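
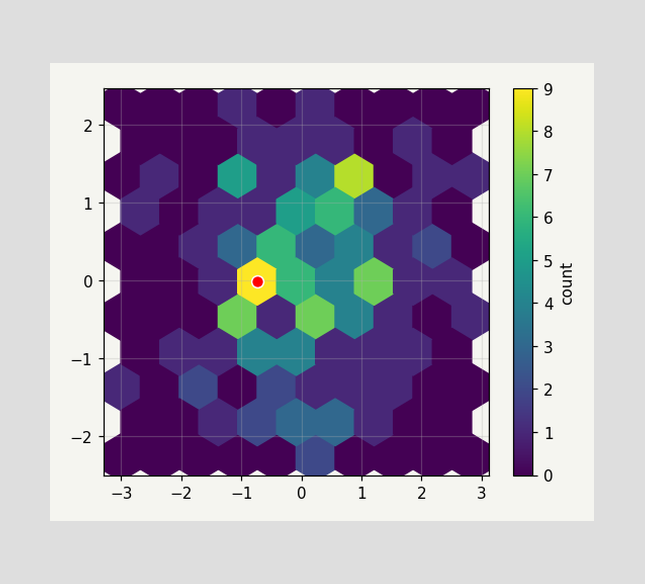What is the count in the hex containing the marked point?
The marked hex reads 9 on the colorbar.

9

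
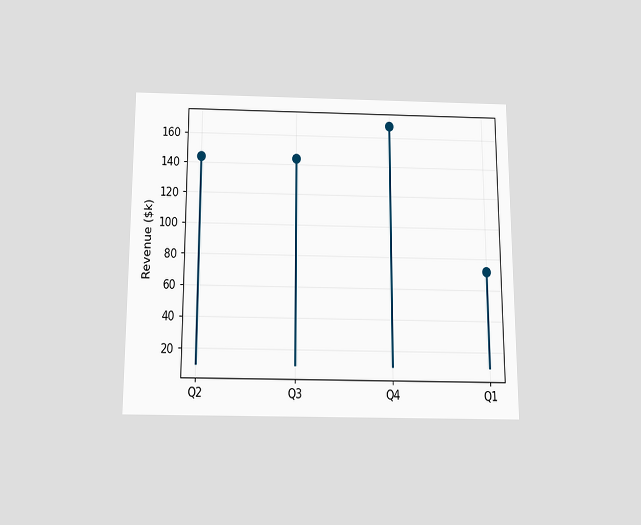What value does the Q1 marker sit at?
The chart is viewed slightly from below. The Q1 marker sits at $72k.

$72k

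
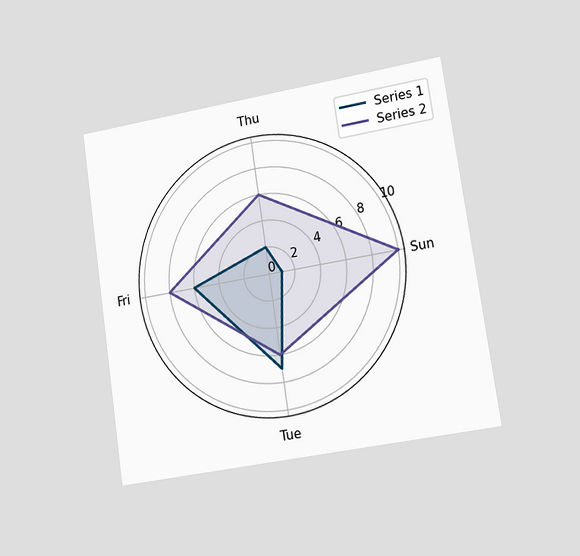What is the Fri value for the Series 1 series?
The chart is tilted about 8° counter-clockwise and viewed slightly from the right. On the Fri axis, Series 1 reaches 6.

6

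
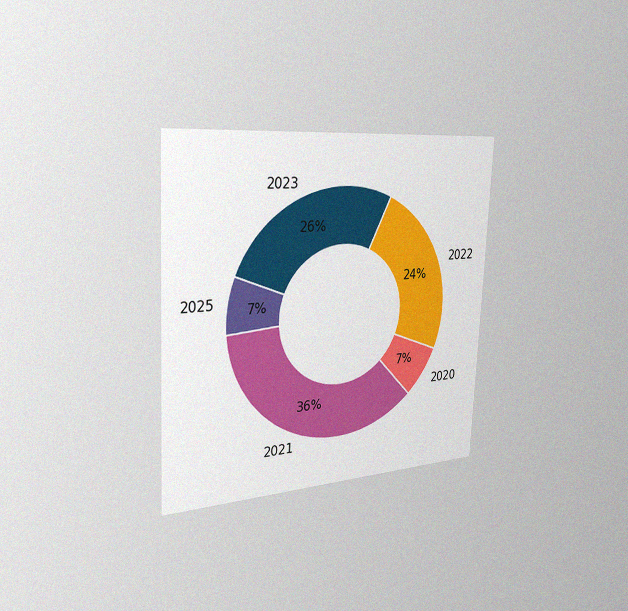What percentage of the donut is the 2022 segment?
The chart is tilted about 3° clockwise and viewed slightly from the left, with some photo noise. The 2022 segment takes up 24% of the ring.

24%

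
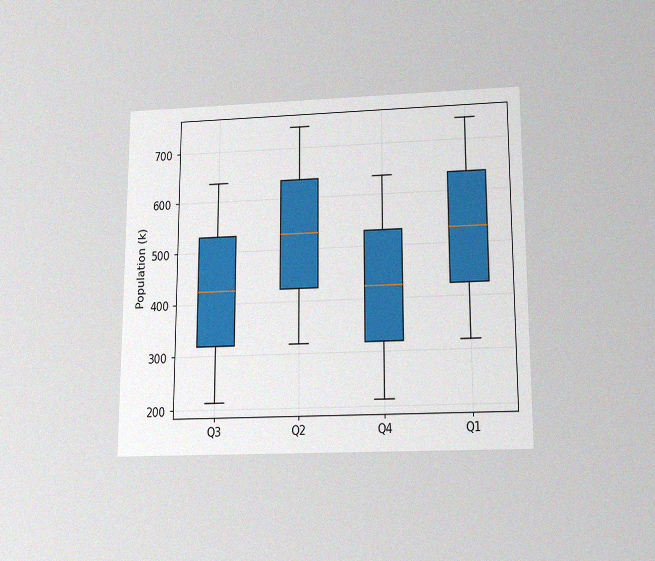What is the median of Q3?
424k

The chart is viewed slightly from below, with some photo noise. The median line in the Q3 box sits at 424k.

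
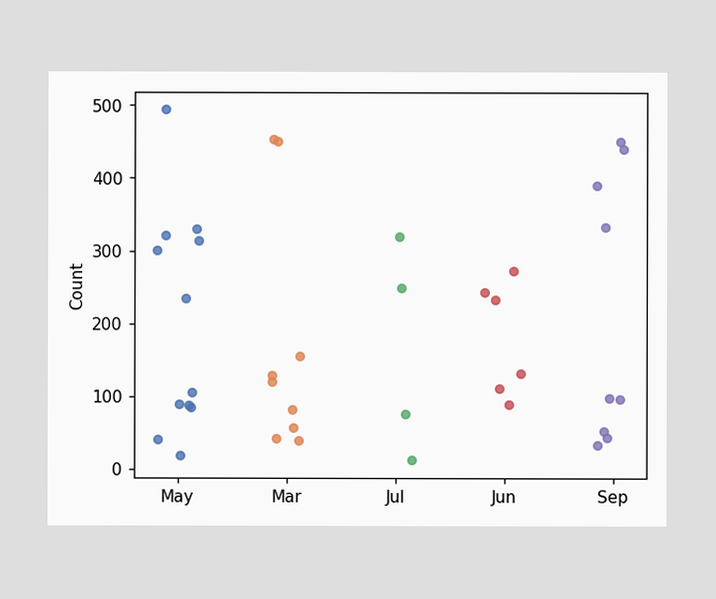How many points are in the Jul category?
4

Counting the markers in the Jul column gives 4.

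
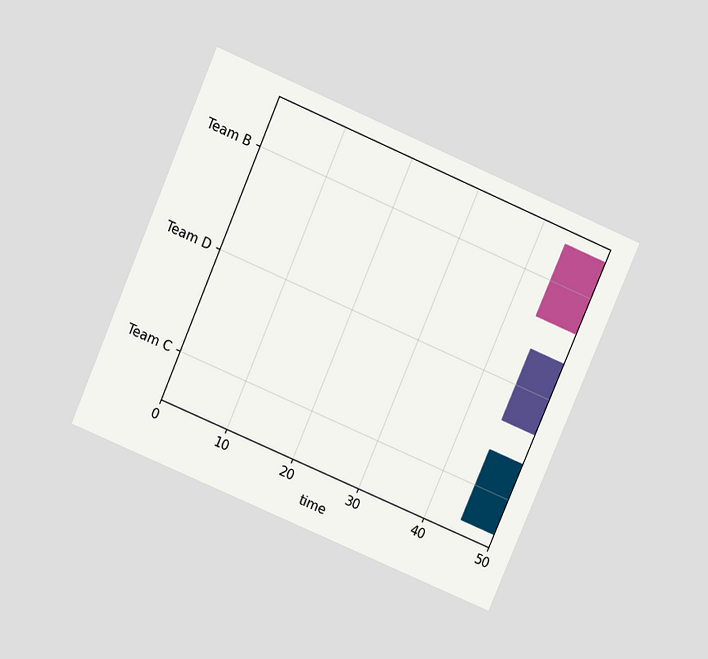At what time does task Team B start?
44

The chart is tilted about 23° clockwise and viewed slightly from above. The Team B bar begins at t=44.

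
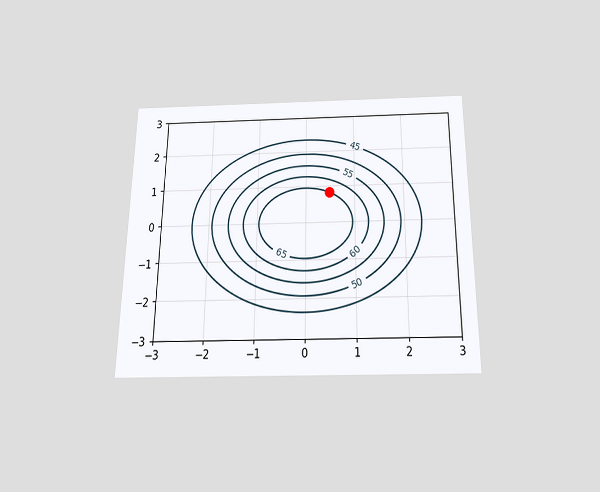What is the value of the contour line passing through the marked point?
65

The chart is viewed slightly from below. The marked point sits on the contour labelled 65.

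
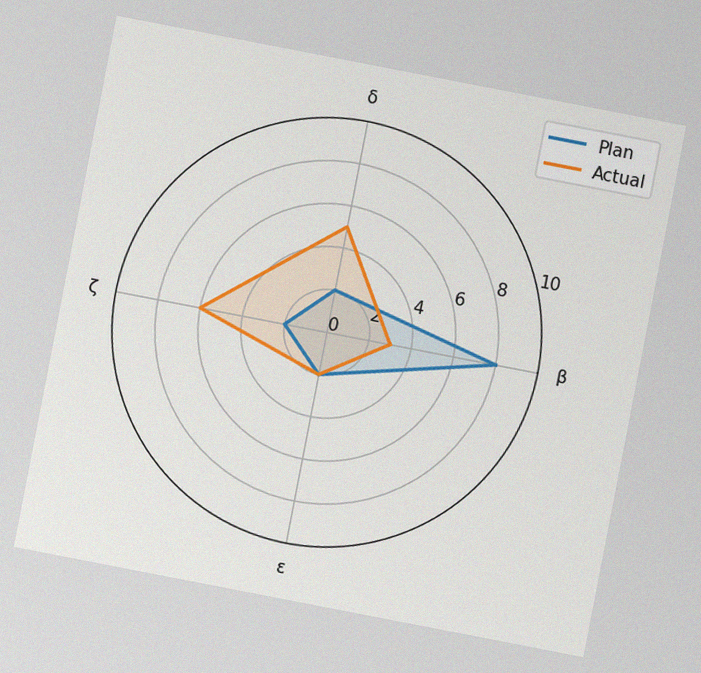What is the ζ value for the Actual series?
The chart is tilted about 11° clockwise, with some photo noise. On the ζ axis, Actual reaches 6.

6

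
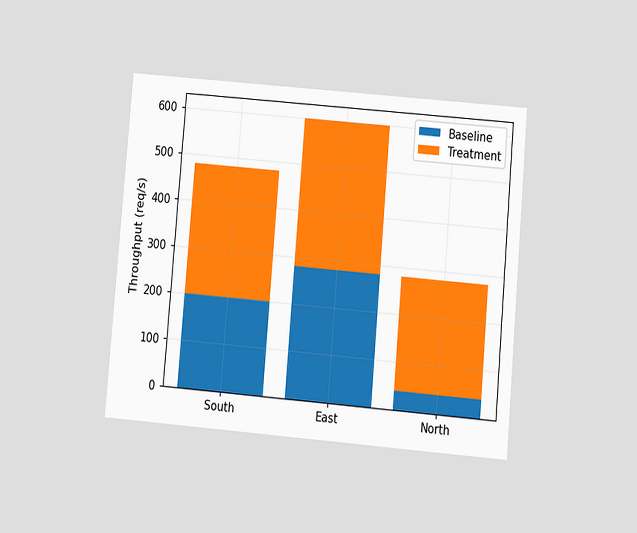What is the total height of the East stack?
The chart is tilted about 5° clockwise and viewed at a slight angle. The East stack's top reaches 600req/s on the y-axis.

600req/s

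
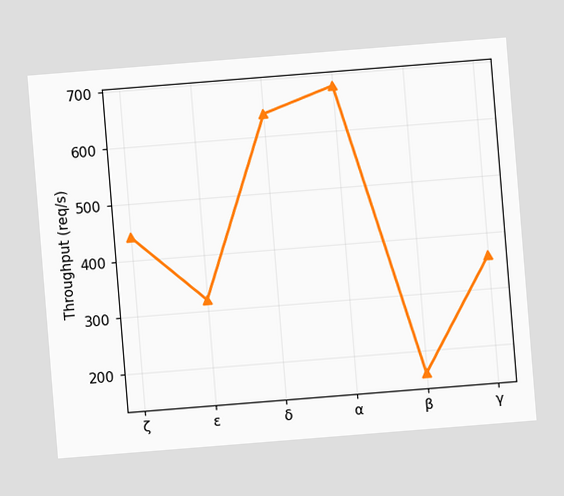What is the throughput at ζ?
440req/s

The chart is tilted about 5° counter-clockwise. At ζ, the line is at 440req/s.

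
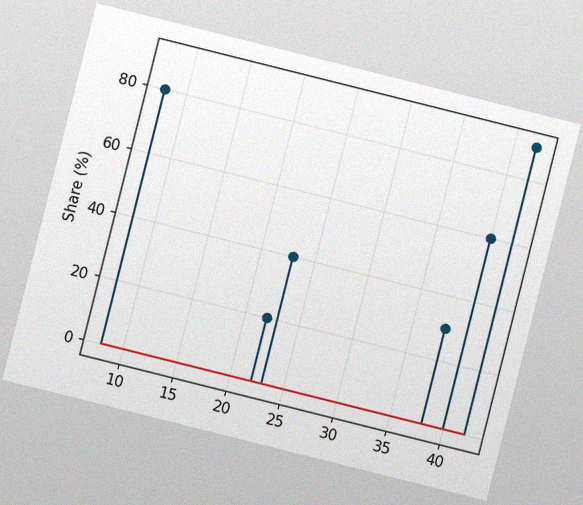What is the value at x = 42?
The chart is tilted about 14° clockwise, with some photo noise. The stem at x=42 reaches 90%.

90%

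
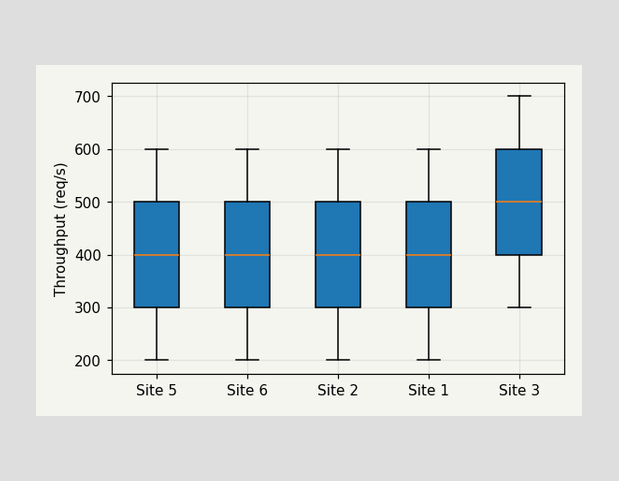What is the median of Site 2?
The median line in the Site 2 box sits at 400req/s.

400req/s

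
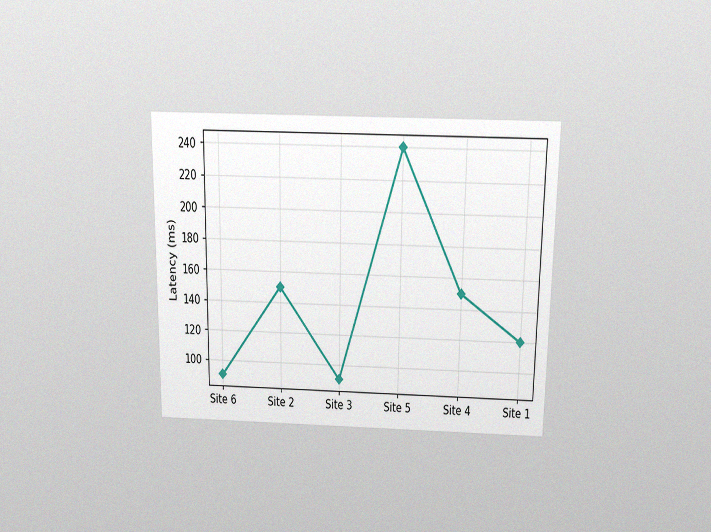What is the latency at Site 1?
The chart is viewed slightly from above, with some photo noise. At Site 1, the line is at 120ms.

120ms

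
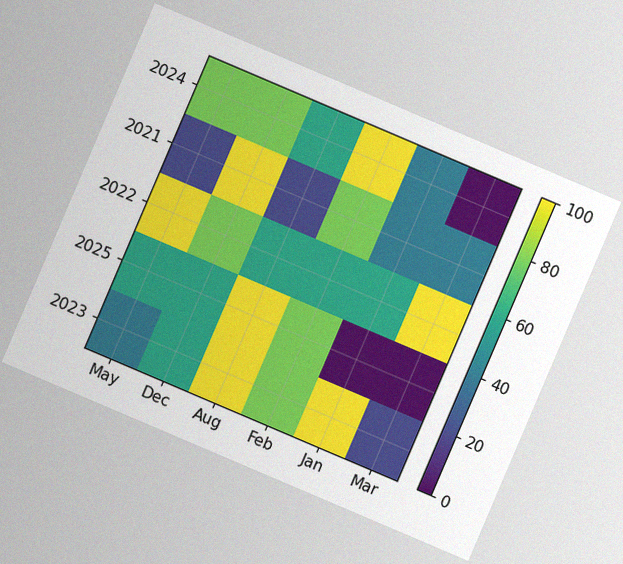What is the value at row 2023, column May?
The chart is tilted about 23° clockwise, with some photo noise. Matching cell (2023, May) against the colorbar gives 40.

40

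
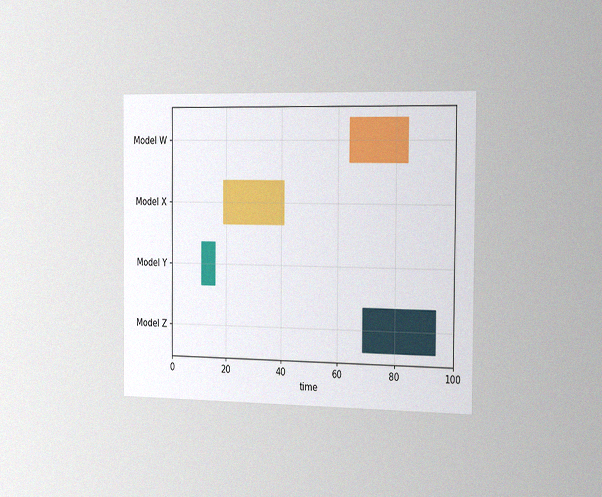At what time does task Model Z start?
69

The chart is viewed slightly from the right, with some photo noise. The Model Z bar begins at t=69.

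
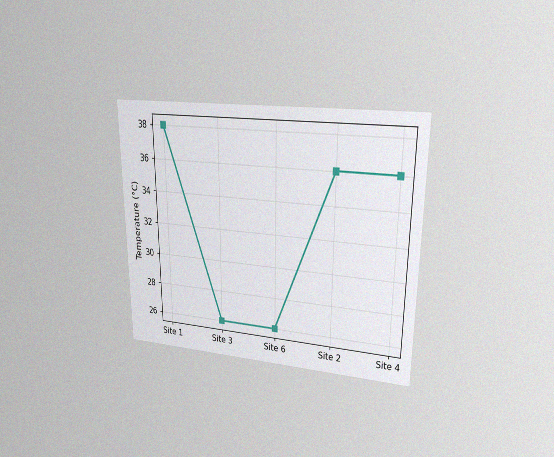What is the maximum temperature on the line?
The chart is viewed at a slight angle, with some photo noise. The highest point is at Site 1, and reading across to the y-axis gives 38°C.

38°C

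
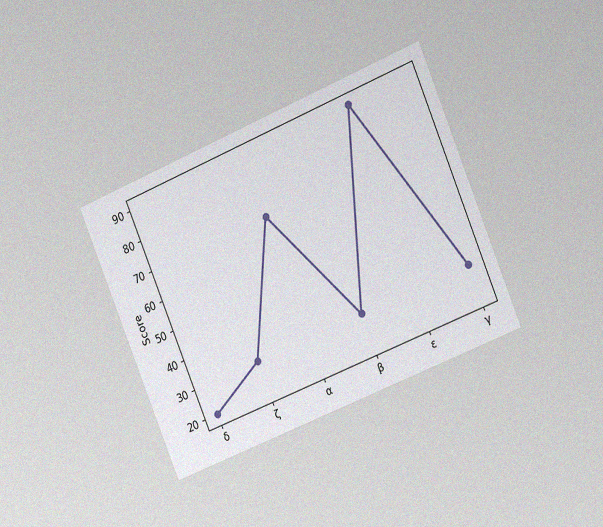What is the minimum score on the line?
20

The chart is tilted about 23° counter-clockwise and viewed slightly from the right, with some photo noise. The lowest point is at δ, and reading across to the y-axis gives 20.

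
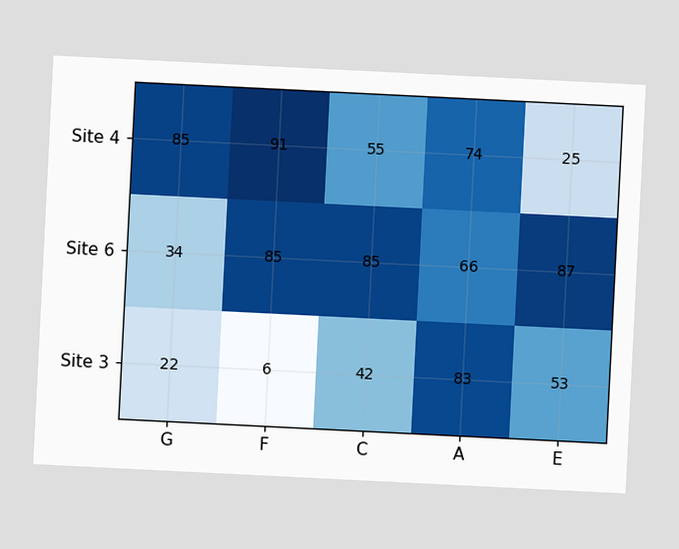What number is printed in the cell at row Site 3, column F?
6

The chart is tilted about 3° clockwise. The (Site 3, F) cell reads 6.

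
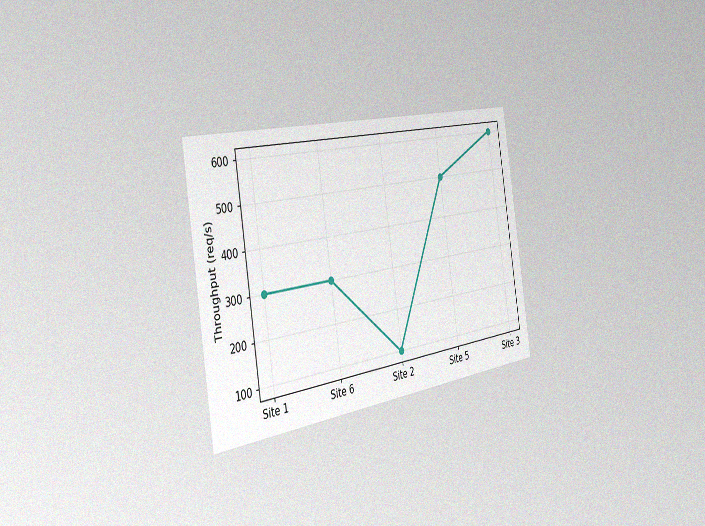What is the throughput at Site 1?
300req/s

The chart is tilted about 9° counter-clockwise and viewed slightly from the left, with some photo noise. At Site 1, the line is at 300req/s.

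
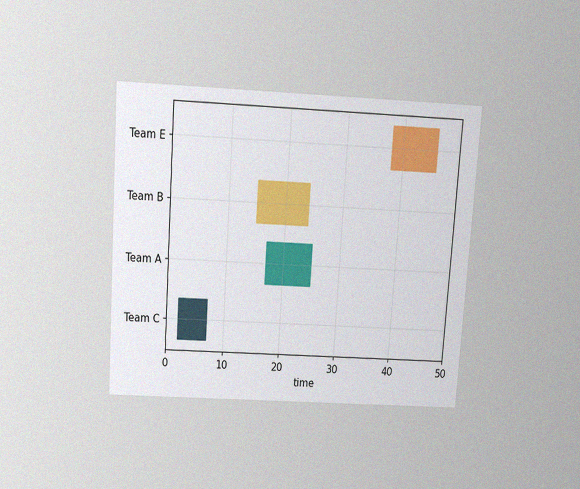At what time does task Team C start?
The chart is tilted about 4° clockwise and viewed slightly from above, with some photo noise. The Team C bar begins at t=2.

2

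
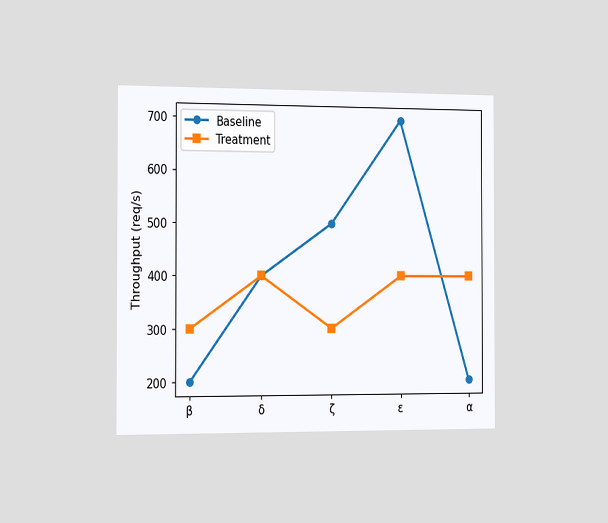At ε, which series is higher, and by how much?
Baseline, by 300req/s

The chart is viewed slightly from the left. At ε, Baseline sits above the other line by 300req/s.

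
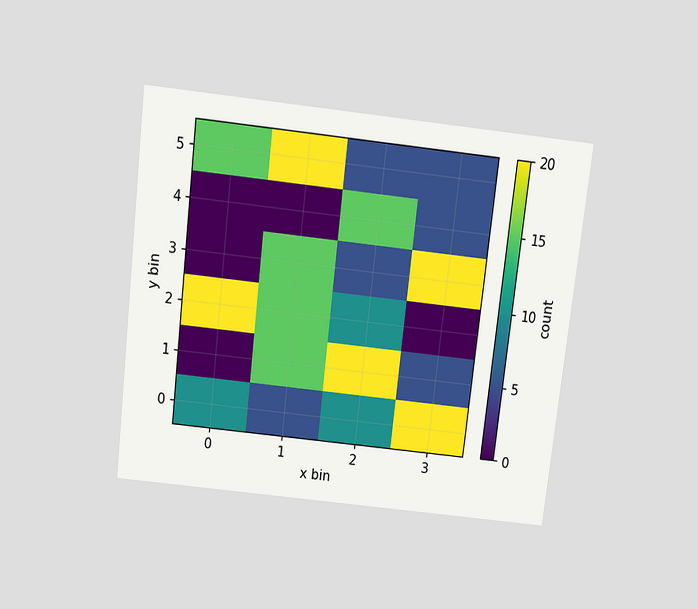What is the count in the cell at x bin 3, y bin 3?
20

The chart is tilted about 7° clockwise and viewed slightly from above. Matching the cell (3, 3) against the colorbar gives 20.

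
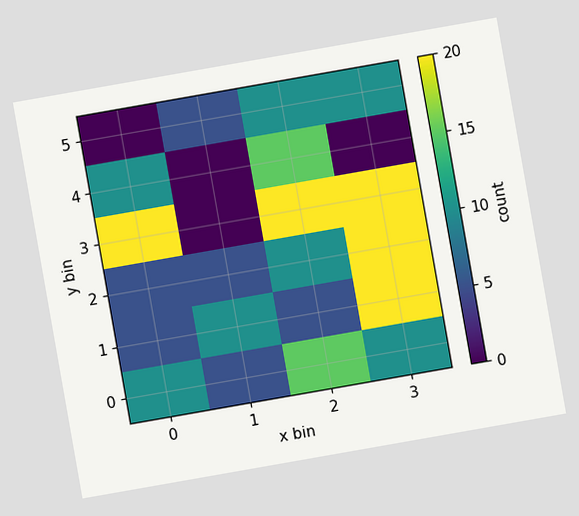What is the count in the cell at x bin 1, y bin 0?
The chart is tilted about 10° counter-clockwise. Matching the cell (1, 0) against the colorbar gives 5.

5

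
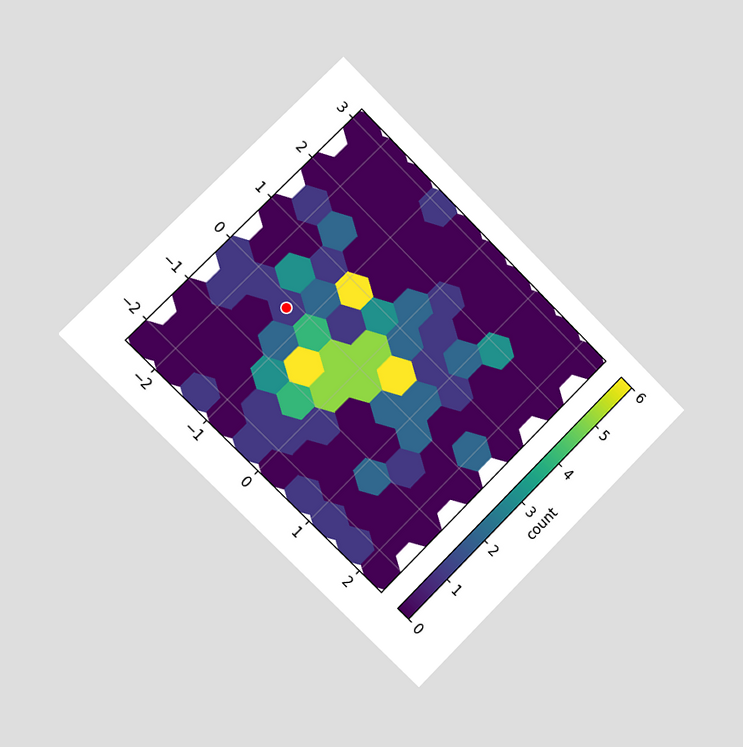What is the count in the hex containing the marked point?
1

The chart is tilted about 45° clockwise and viewed slightly from the left. The marked hex reads 1 on the colorbar.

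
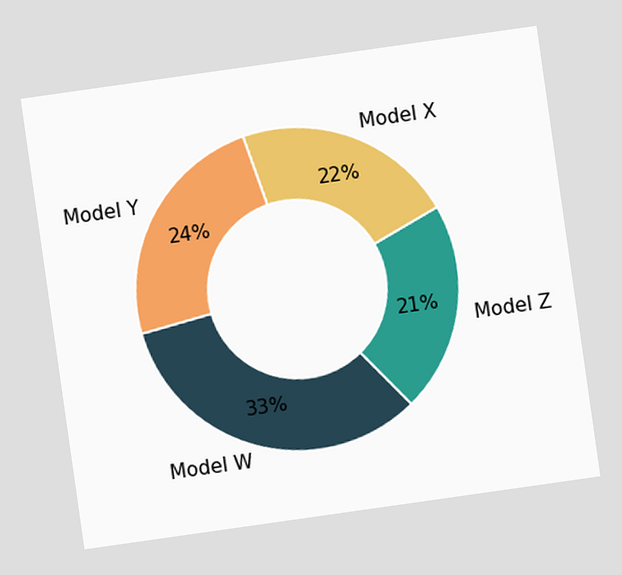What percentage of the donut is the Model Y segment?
The chart is tilted about 8° counter-clockwise. The Model Y segment takes up 24% of the ring.

24%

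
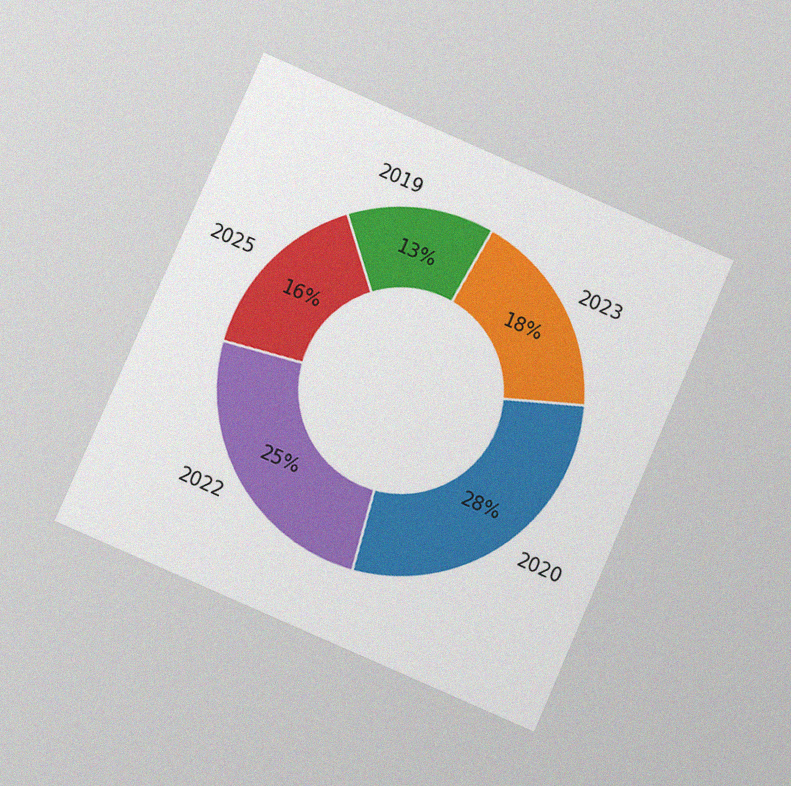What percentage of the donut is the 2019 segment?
13%

The chart is tilted about 24° clockwise and viewed at a slight angle, with some photo noise. The 2019 segment takes up 13% of the ring.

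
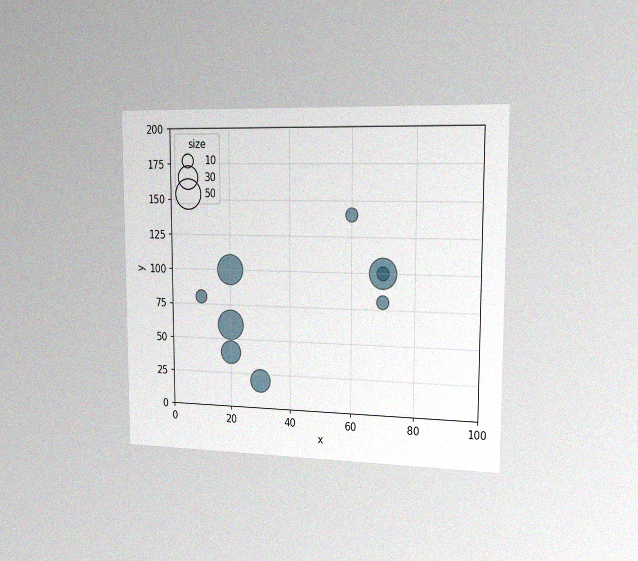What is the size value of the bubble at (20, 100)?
The chart is viewed slightly from the right, with some photo noise. Matching the bubble at (20, 100) against the size legend gives 50.

50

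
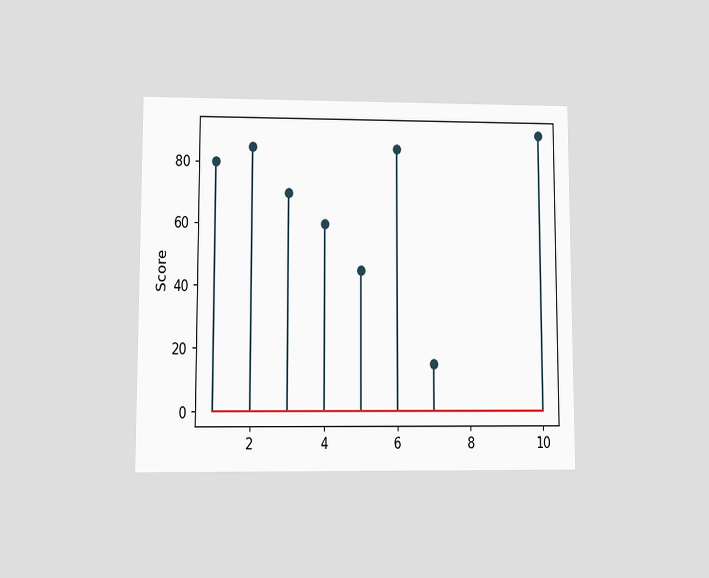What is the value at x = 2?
85

The chart is viewed at a slight angle. The stem at x=2 reaches 85.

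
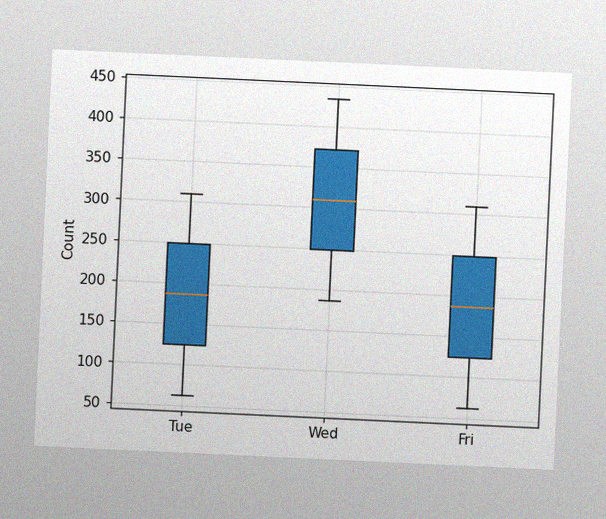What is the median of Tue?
186

The chart is tilted about 3° clockwise, with some photo noise. The median line in the Tue box sits at 186.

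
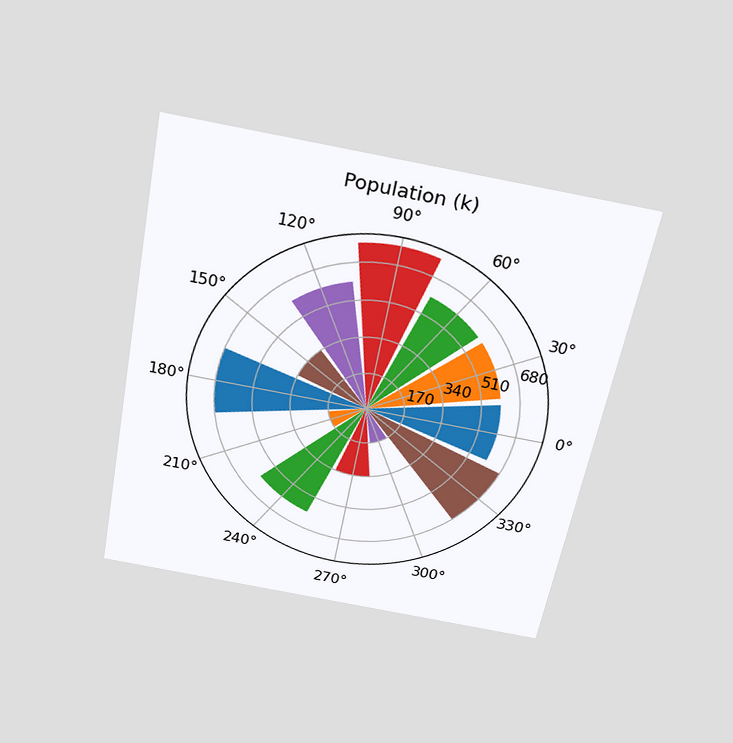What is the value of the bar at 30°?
595k

The chart is tilted about 11° clockwise and viewed slightly from above. The bar at 30° reaches 595k on the radial axis.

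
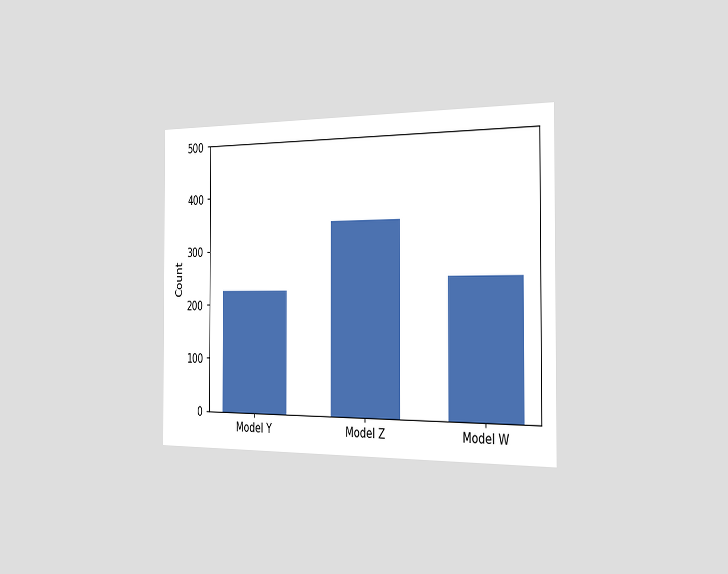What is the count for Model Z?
The chart is viewed slightly from the right. Reading along the chart's y-axis, the Model Z bar reaches 350.

350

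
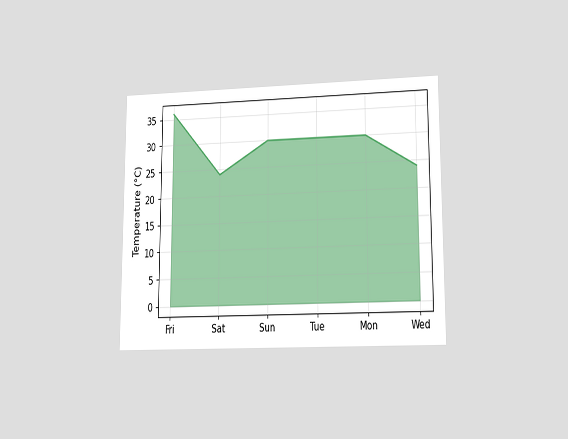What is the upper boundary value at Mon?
30°C

The chart is viewed at a slight angle. At Mon the upper boundary is at 30°C.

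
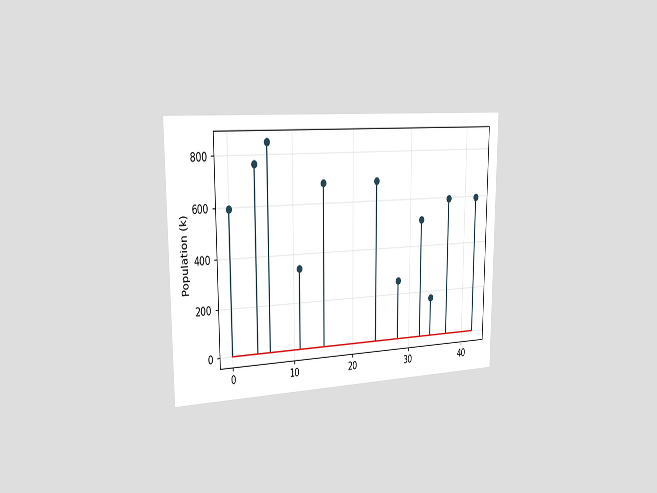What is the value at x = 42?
The chart is viewed slightly from the left. The stem at x=42 reaches 595k.

595k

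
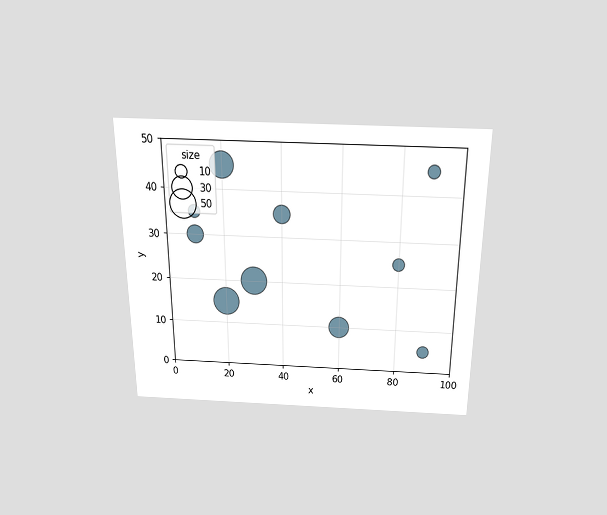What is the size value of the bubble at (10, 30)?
The chart is viewed slightly from above. Matching the bubble at (10, 30) against the size legend gives 20.

20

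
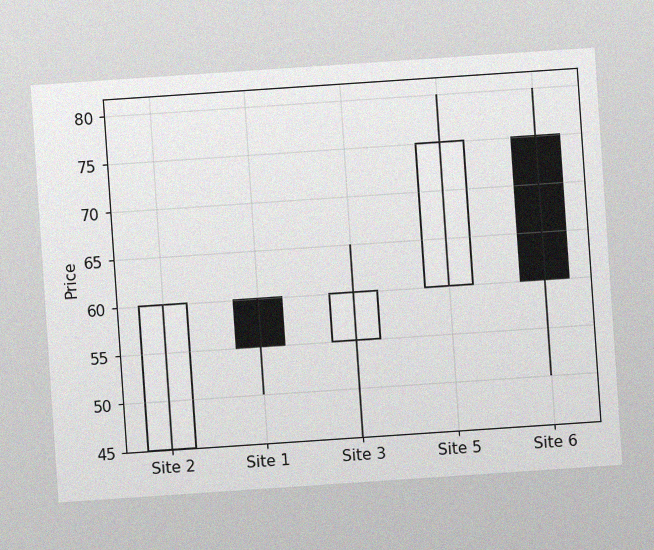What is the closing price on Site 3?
60

The chart is tilted about 4° counter-clockwise, with some photo noise. The Site 3 candle closes at 60.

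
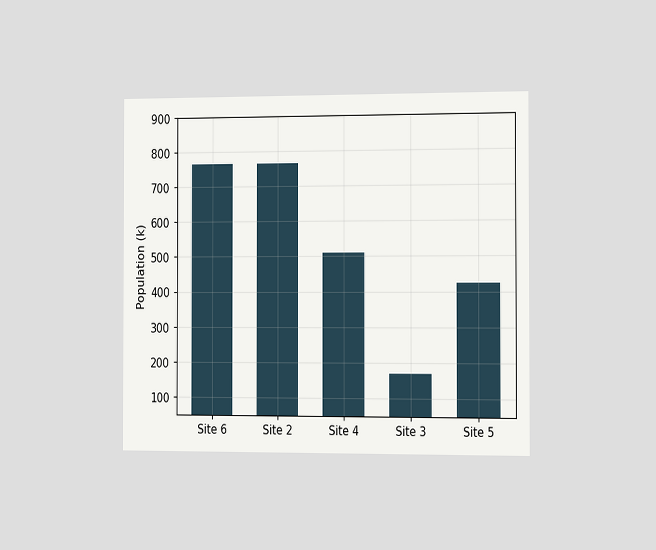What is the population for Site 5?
The chart is viewed slightly from the right. Reading along the chart's y-axis, the Site 5 bar reaches 425k.

425k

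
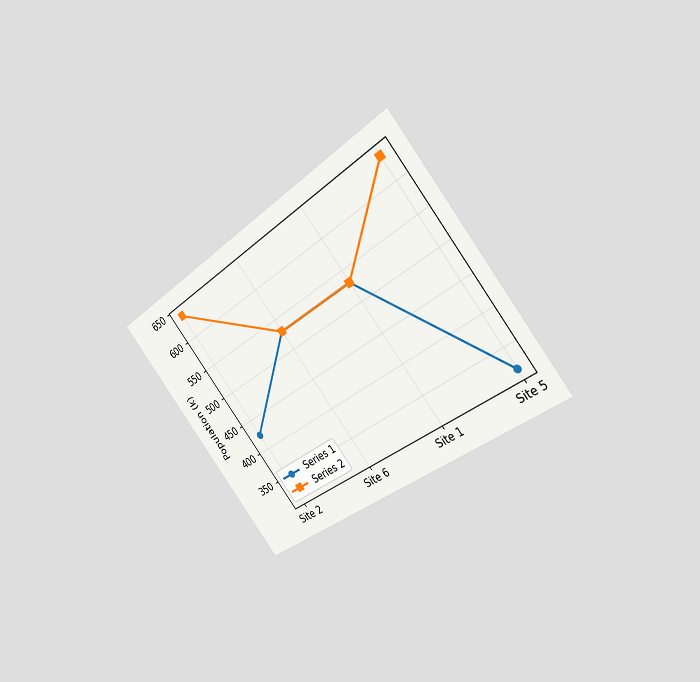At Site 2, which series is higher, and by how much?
The chart is tilted about 39° counter-clockwise and viewed slightly from the right. At Site 2, Series 2 sits above the other line by 212k.

Series 2, by 212k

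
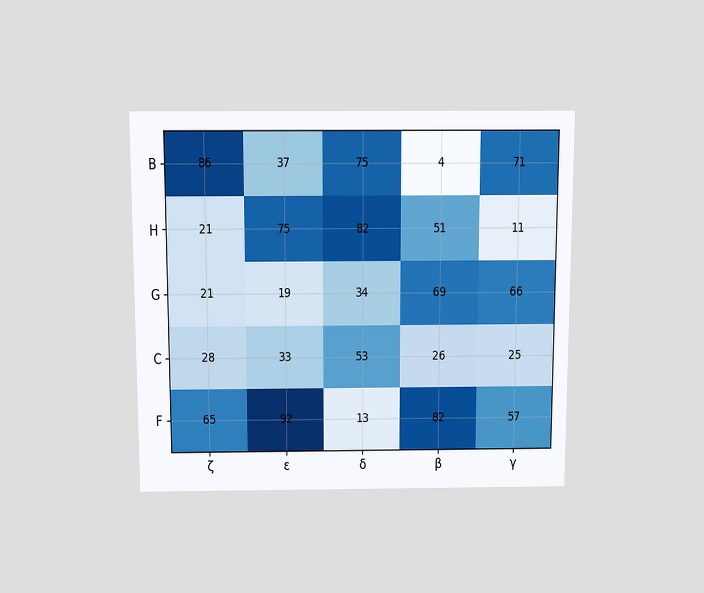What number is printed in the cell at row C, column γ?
The chart is viewed slightly from above. The (C, γ) cell reads 25.

25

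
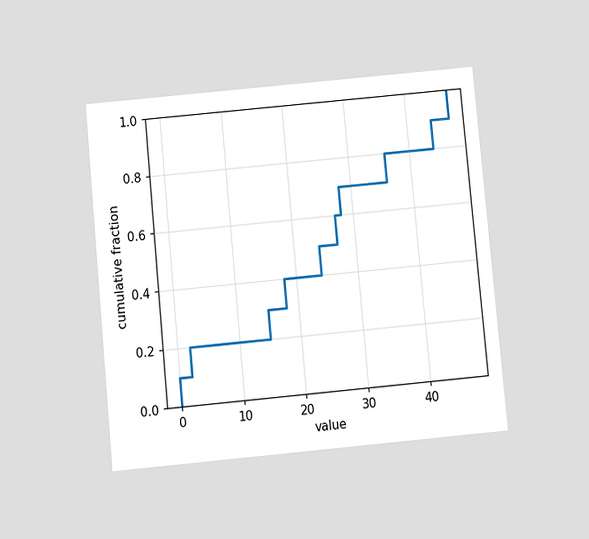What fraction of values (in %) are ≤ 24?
The chart is tilted about 5° counter-clockwise and viewed slightly from below. At x=24 the ECDF step is at 50%.

50%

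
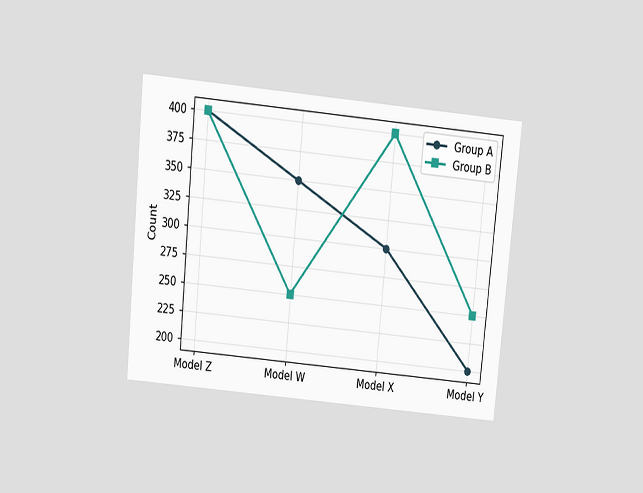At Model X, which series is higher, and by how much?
The chart is tilted about 5° clockwise and viewed slightly from above. At Model X, Group B sits above the other line by 100.

Group B, by 100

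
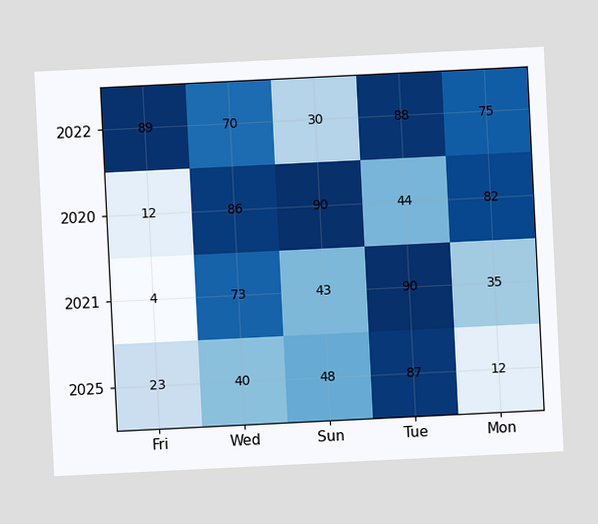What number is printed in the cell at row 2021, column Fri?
4

The chart is tilted about 3° counter-clockwise. The (2021, Fri) cell reads 4.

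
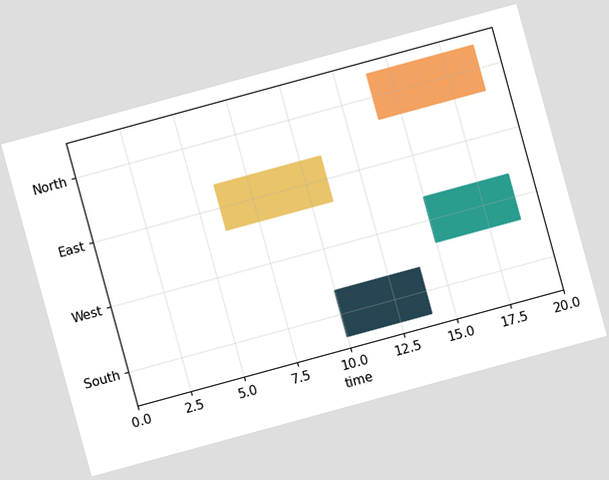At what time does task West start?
15

The chart is tilted about 15° counter-clockwise. The West bar begins at t=15.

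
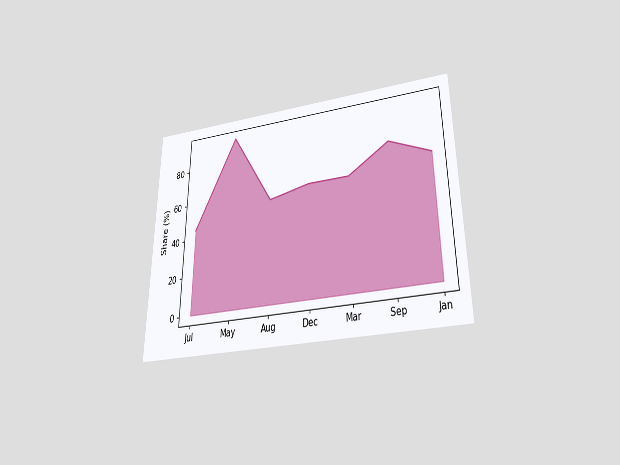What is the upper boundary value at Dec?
The chart is viewed slightly from below. At Dec the upper boundary is at 60%.

60%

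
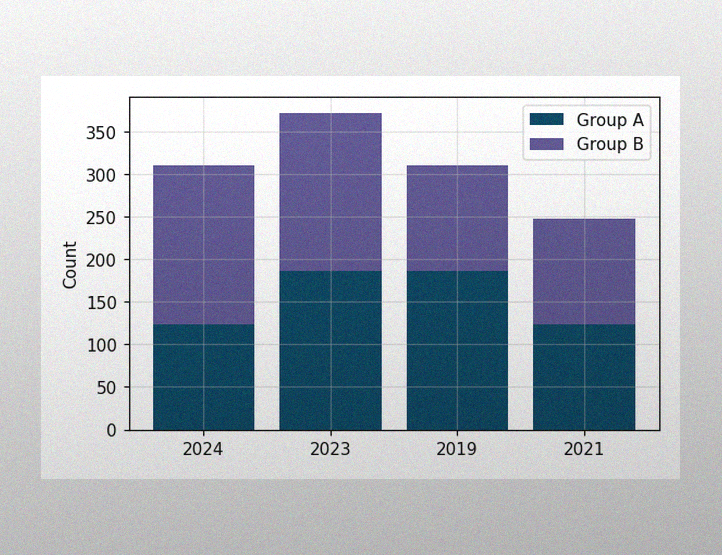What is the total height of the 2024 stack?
The image has some photo noise and uneven lighting. The 2024 stack's top reaches 310 on the y-axis.

310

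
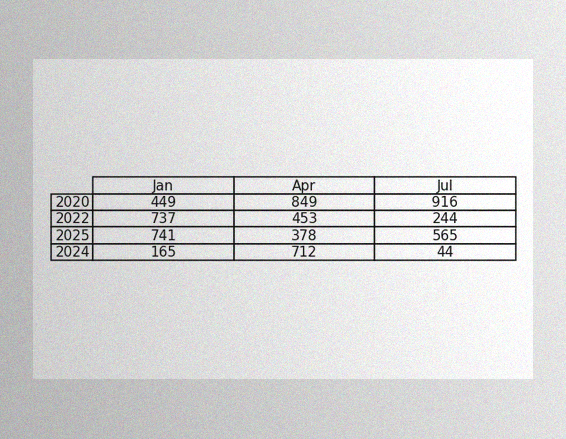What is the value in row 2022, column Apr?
The image has some photo noise and uneven lighting. The (2022, Apr) cell reads 453.

453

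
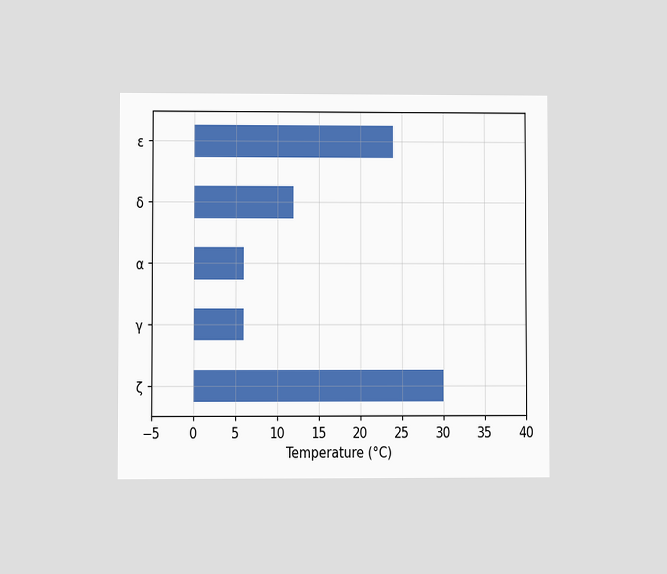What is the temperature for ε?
The chart is viewed at a slight angle. Reading along the chart's x-axis, the ε bar reaches 24°C.

24°C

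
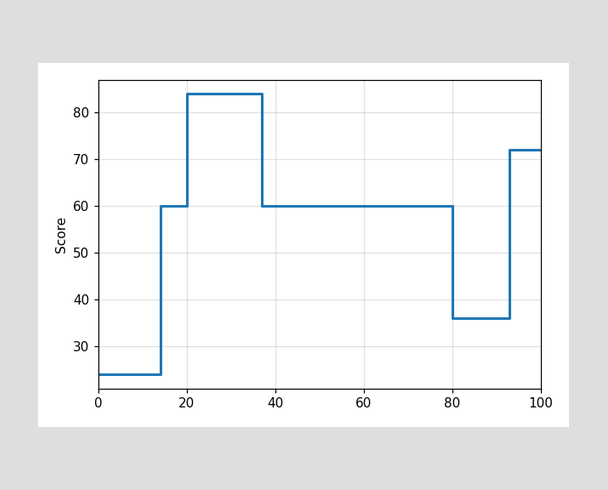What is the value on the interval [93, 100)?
On [93, 100) the step sits at 72.

72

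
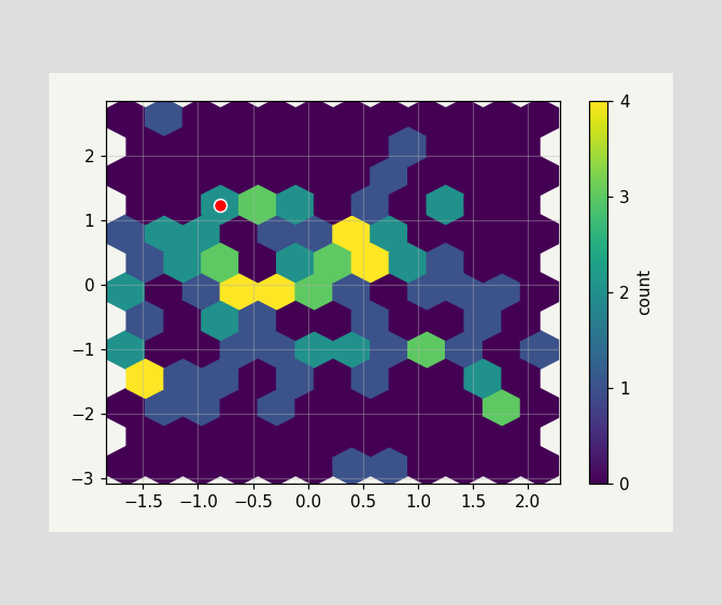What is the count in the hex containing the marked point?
2

The marked hex reads 2 on the colorbar.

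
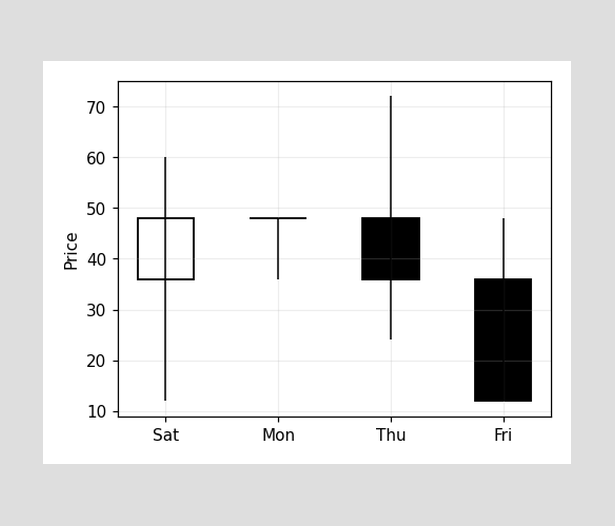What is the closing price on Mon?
The Mon candle closes at 48.

48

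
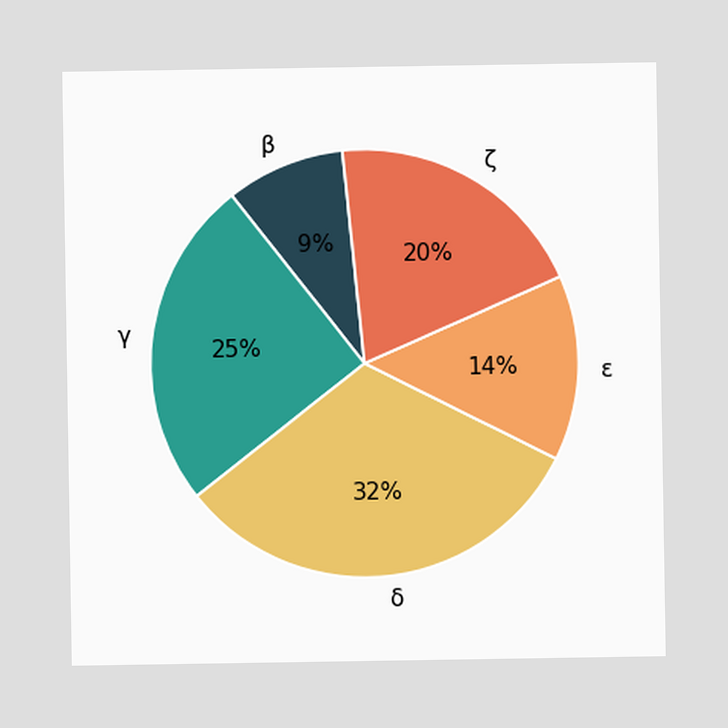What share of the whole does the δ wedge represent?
32%

The δ slice takes up 32% of the pie.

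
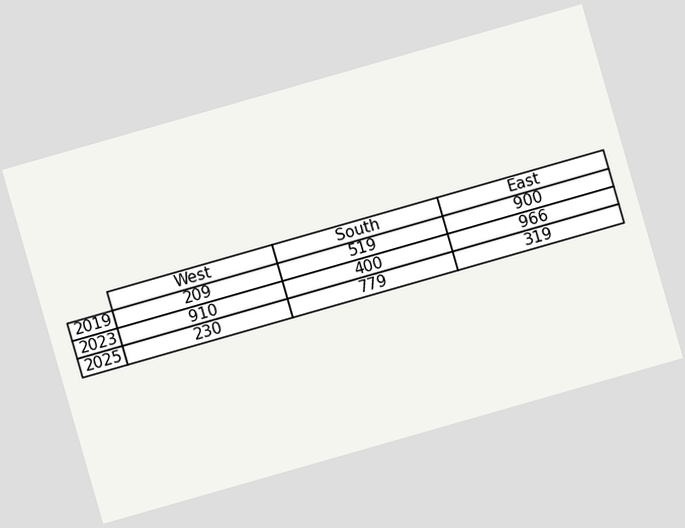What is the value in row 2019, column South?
The chart is tilted about 16° counter-clockwise. The (2019, South) cell reads 519.

519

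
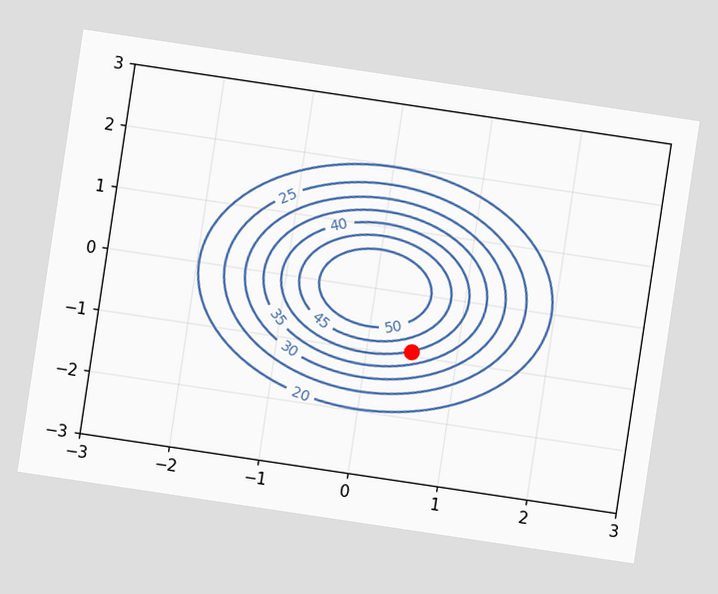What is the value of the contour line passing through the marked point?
40

The chart is tilted about 8° clockwise. The marked point sits on the contour labelled 40.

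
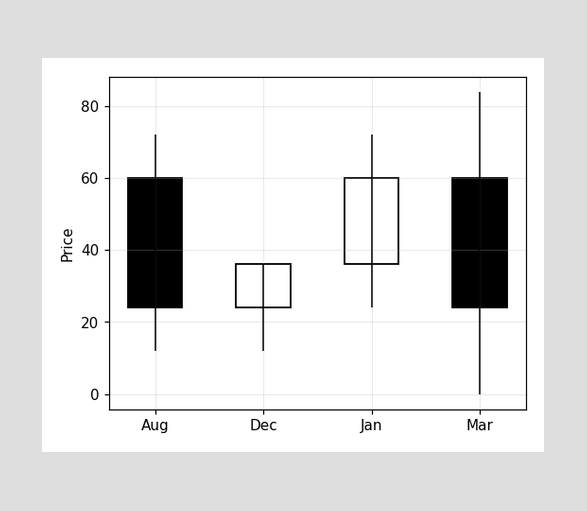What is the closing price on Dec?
36

The Dec candle closes at 36.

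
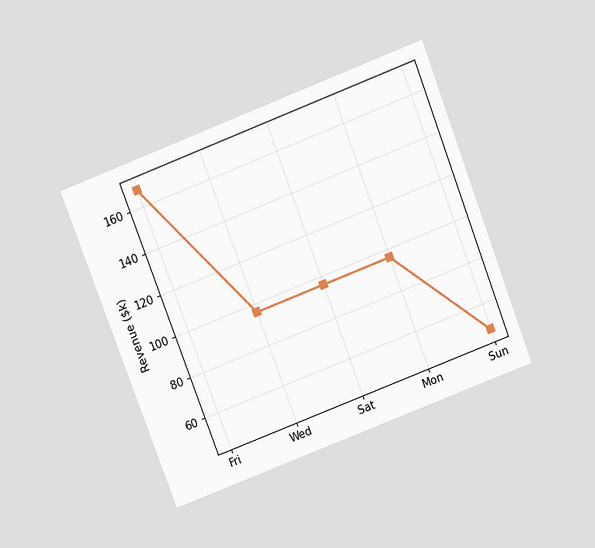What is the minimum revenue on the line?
$48k

The chart is tilted about 21° counter-clockwise and viewed slightly from above. The lowest point is at Sun, and reading across to the y-axis gives $48k.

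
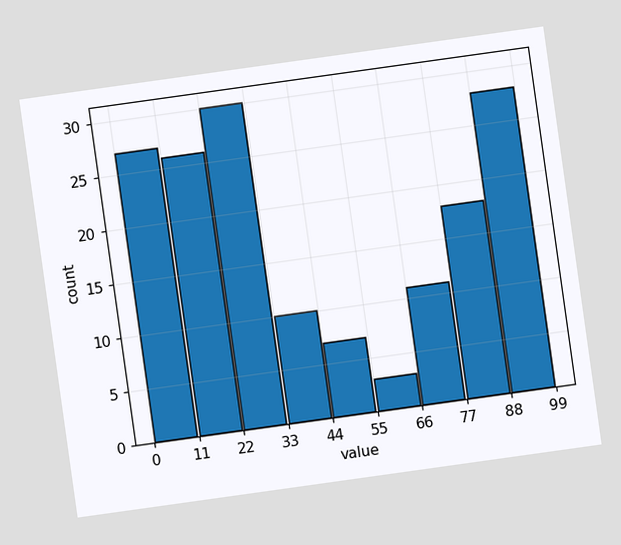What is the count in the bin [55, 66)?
The chart is tilted about 8° counter-clockwise. The [55, 66) bin has height 3.

3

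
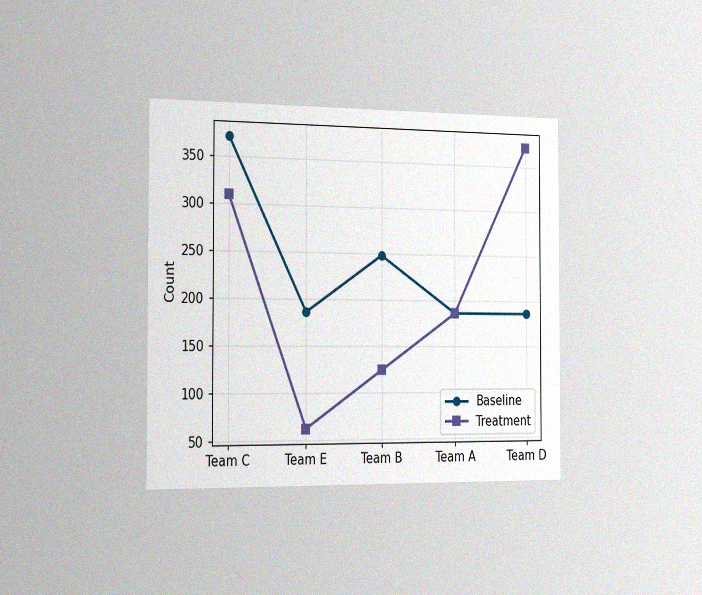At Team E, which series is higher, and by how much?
The chart is viewed slightly from the left, with some photo noise. At Team E, Baseline sits above the other line by 124.

Baseline, by 124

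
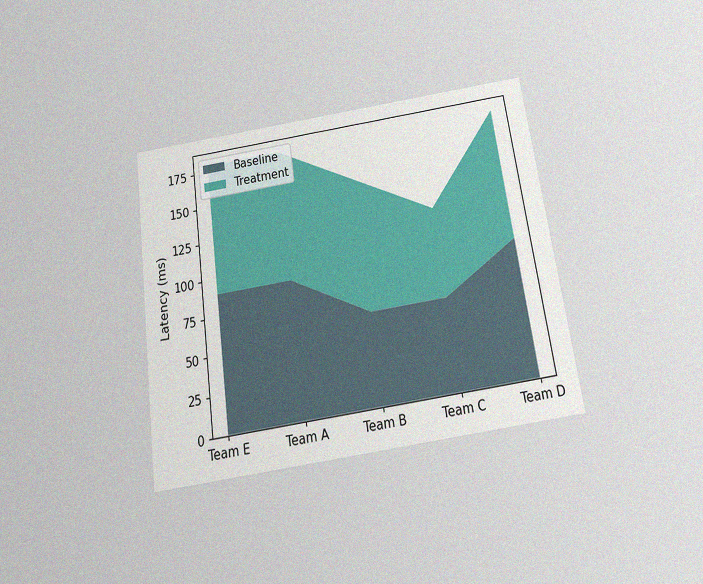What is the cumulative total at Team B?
The chart is tilted about 8° counter-clockwise and viewed slightly from below, with some photo noise. The stacked total at Team B reaches 150ms.

150ms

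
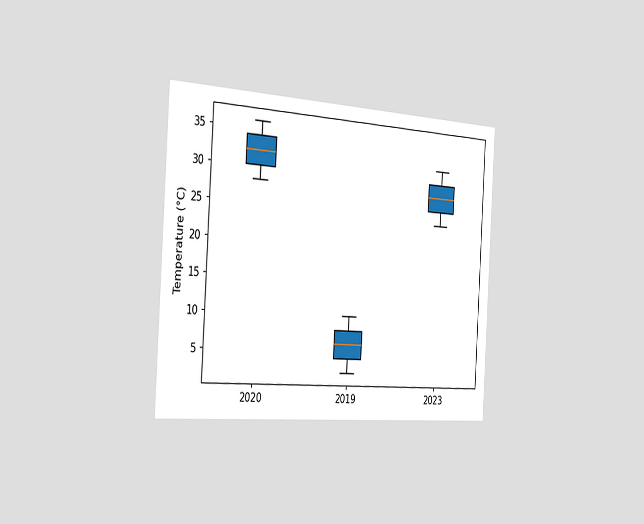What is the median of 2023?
28°C

The chart is tilted about 3° clockwise and viewed slightly from the left. The median line in the 2023 box sits at 28°C.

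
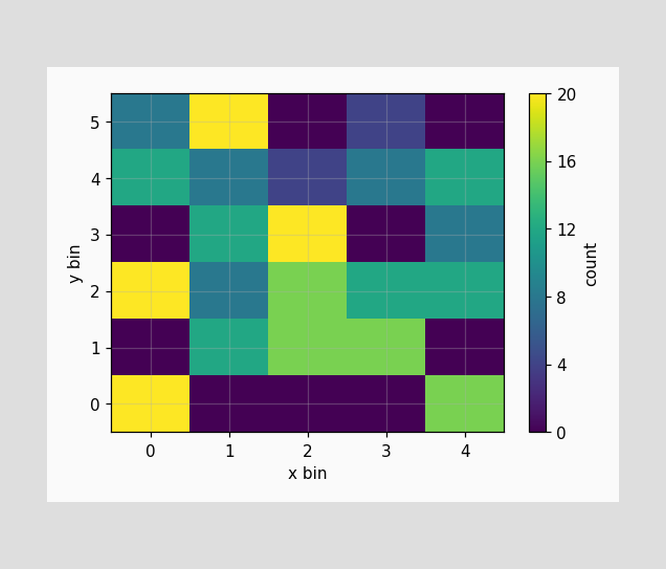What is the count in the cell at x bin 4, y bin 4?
12

Matching the cell (4, 4) against the colorbar gives 12.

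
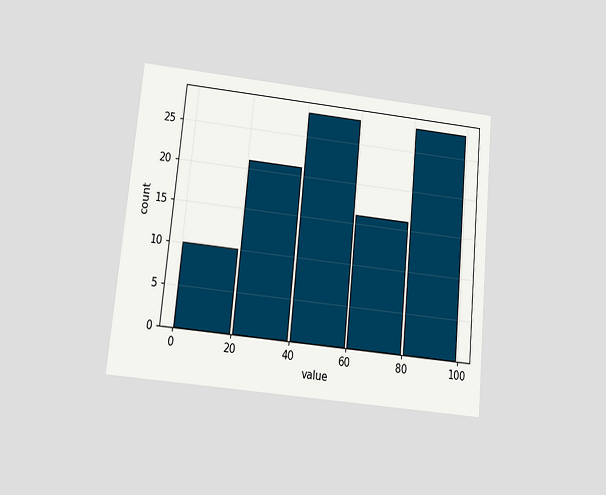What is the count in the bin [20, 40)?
The chart is tilted about 6° clockwise and viewed at a slight angle. The [20, 40) bin has height 21.

21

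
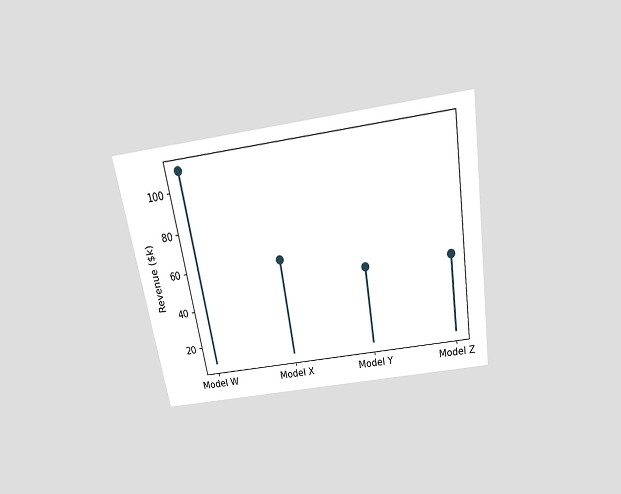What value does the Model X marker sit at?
The chart is tilted about 9° counter-clockwise and viewed slightly from above. The Model X marker sits at $60k.

$60k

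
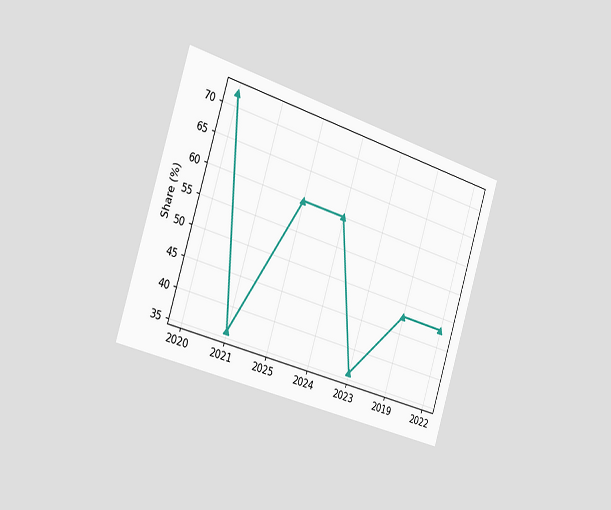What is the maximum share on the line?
The chart is tilted about 17° clockwise and viewed slightly from the left. The highest point is at 2020, and reading across to the y-axis gives 72%.

72%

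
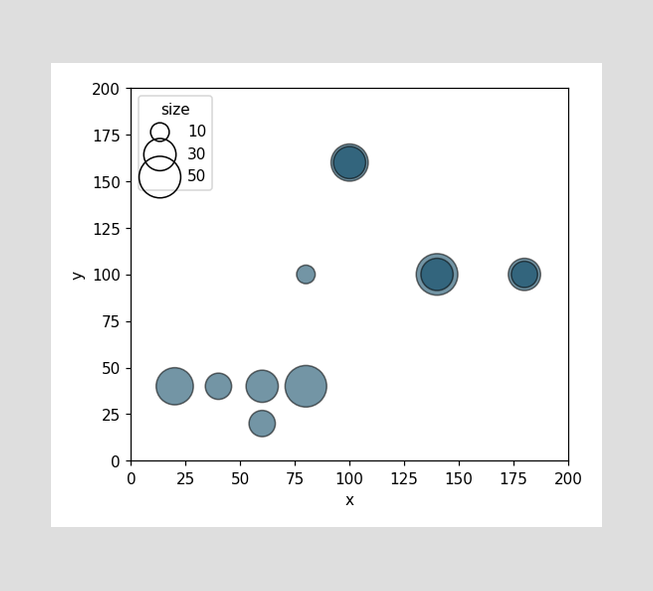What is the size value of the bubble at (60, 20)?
Matching the bubble at (60, 20) against the size legend gives 20.

20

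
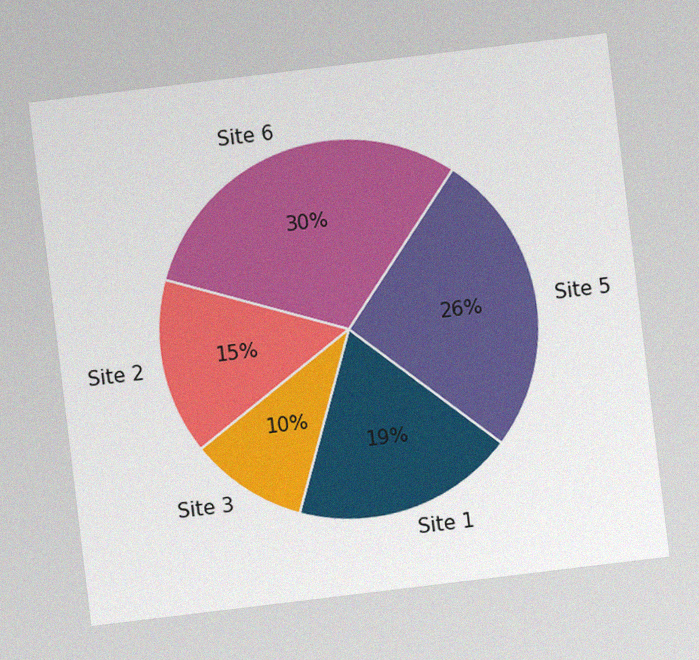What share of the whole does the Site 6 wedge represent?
30%

The chart is tilted about 7° counter-clockwise, with some photo noise. The Site 6 slice takes up 30% of the pie.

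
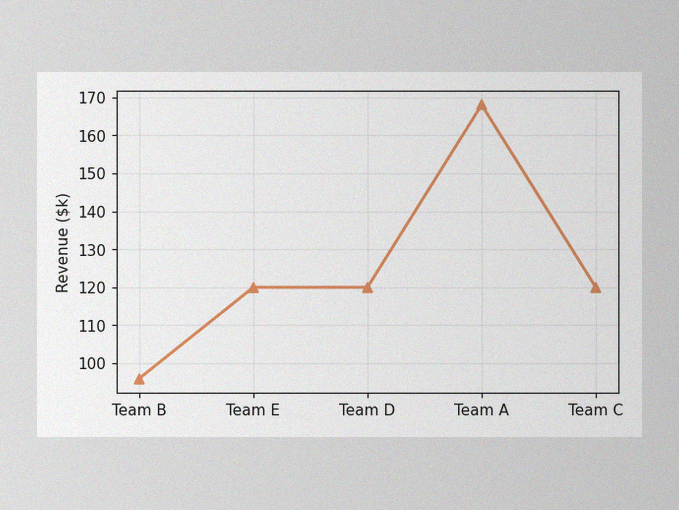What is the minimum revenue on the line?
The image has some photo noise and uneven lighting. The lowest point is at Team B, and reading across to the y-axis gives $96k.

$96k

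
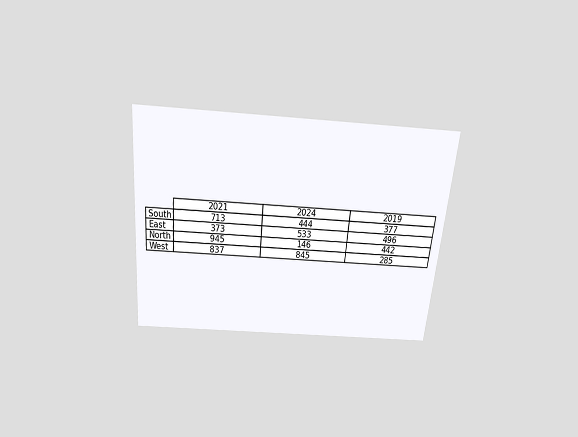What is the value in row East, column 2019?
The chart is tilted about 5° clockwise and viewed slightly from above. The (East, 2019) cell reads 496.

496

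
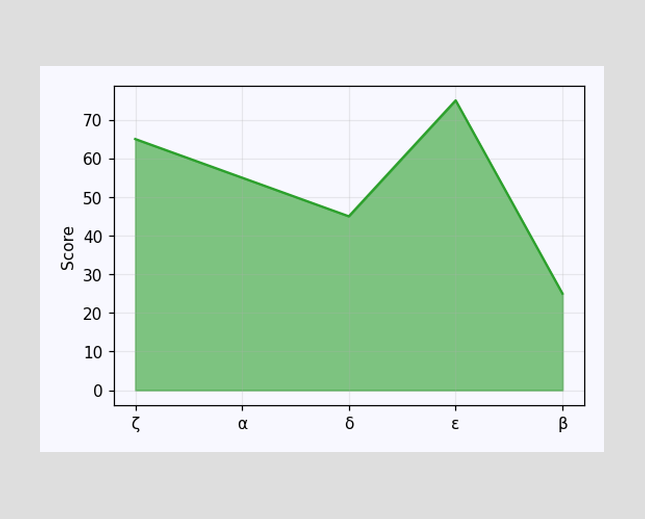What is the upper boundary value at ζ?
65

At ζ the upper boundary is at 65.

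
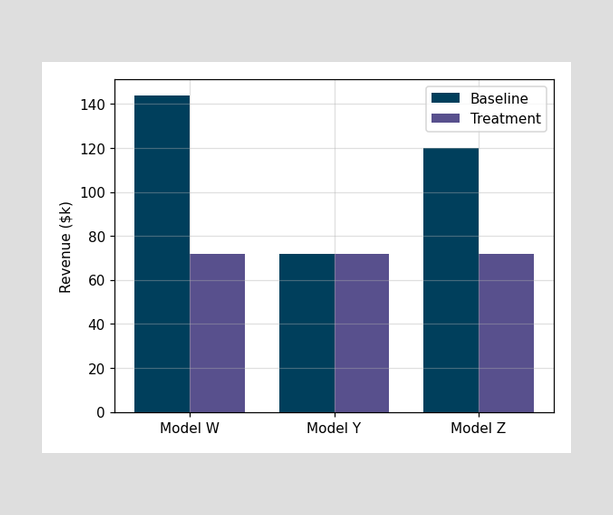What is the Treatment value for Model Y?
$72k

The Treatment bar at Model Y reaches $72k on the y-axis.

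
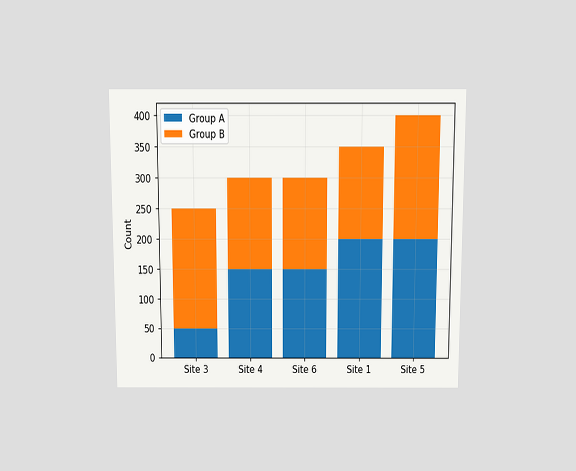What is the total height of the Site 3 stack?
The chart is viewed slightly from above. The Site 3 stack's top reaches 250 on the y-axis.

250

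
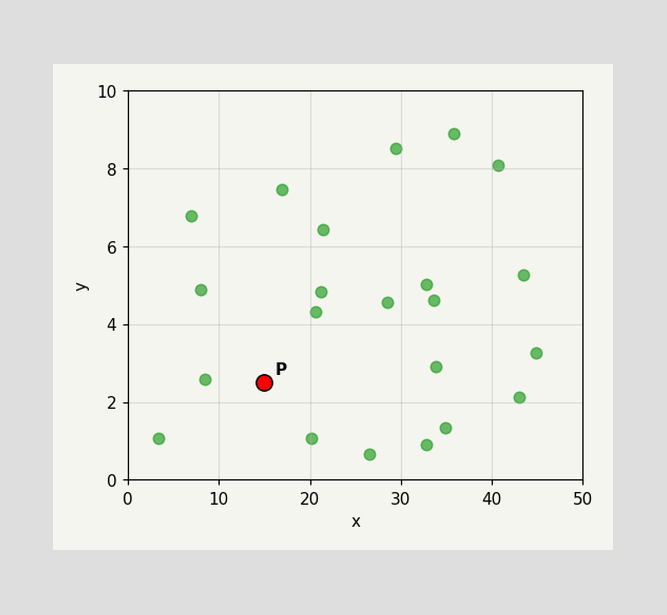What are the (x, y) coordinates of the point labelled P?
Following the gridlines from P to each axis, P sits at (15, 2.5).

(15, 2.5)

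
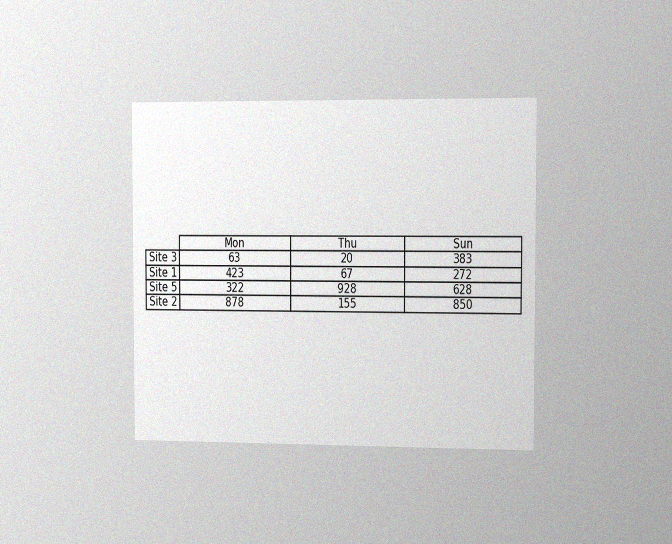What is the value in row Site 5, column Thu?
The chart is viewed slightly from the right, with some photo noise. The (Site 5, Thu) cell reads 928.

928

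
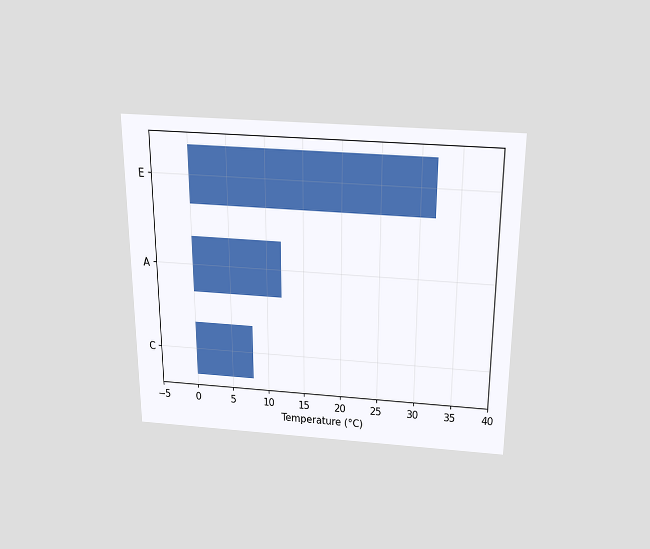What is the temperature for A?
The chart is viewed slightly from above. Reading along the chart's x-axis, the A bar reaches 12°C.

12°C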